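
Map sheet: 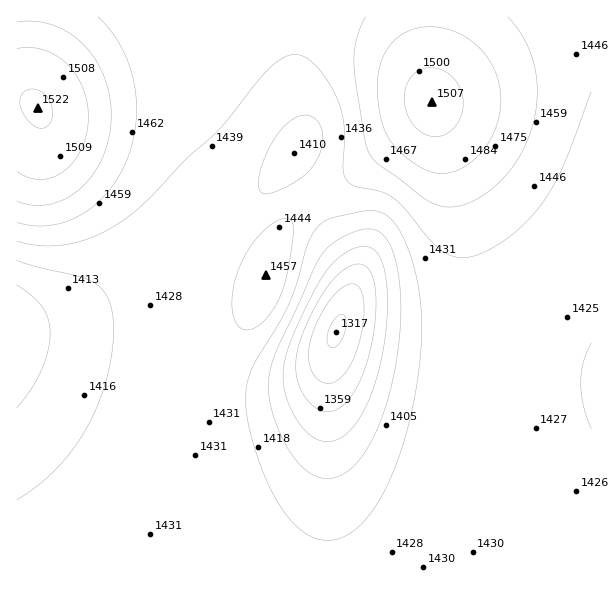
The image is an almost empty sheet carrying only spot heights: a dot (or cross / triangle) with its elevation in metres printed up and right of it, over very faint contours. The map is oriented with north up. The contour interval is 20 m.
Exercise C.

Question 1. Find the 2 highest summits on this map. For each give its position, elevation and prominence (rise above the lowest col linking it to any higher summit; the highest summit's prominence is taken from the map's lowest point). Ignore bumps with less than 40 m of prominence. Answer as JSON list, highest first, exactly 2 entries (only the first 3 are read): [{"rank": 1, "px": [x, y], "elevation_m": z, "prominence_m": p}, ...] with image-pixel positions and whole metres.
[{"rank": 1, "px": [38, 108], "elevation_m": 1522, "prominence_m": 205}, {"rank": 2, "px": [432, 102], "elevation_m": 1507, "prominence_m": 64}]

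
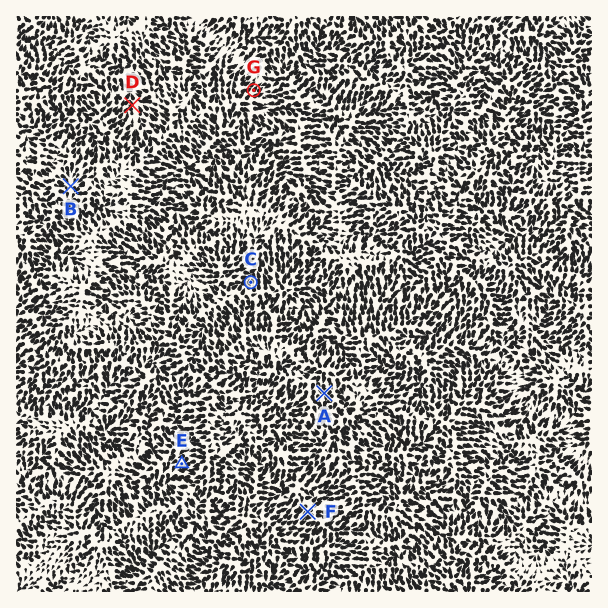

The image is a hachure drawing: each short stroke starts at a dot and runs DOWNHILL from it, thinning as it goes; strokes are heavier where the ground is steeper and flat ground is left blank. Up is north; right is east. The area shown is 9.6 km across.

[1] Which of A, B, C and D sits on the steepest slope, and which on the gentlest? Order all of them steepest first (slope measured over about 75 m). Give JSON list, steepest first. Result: ["A", "C", "D", "B"]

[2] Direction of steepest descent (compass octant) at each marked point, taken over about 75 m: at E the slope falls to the SW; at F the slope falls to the SW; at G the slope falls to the NE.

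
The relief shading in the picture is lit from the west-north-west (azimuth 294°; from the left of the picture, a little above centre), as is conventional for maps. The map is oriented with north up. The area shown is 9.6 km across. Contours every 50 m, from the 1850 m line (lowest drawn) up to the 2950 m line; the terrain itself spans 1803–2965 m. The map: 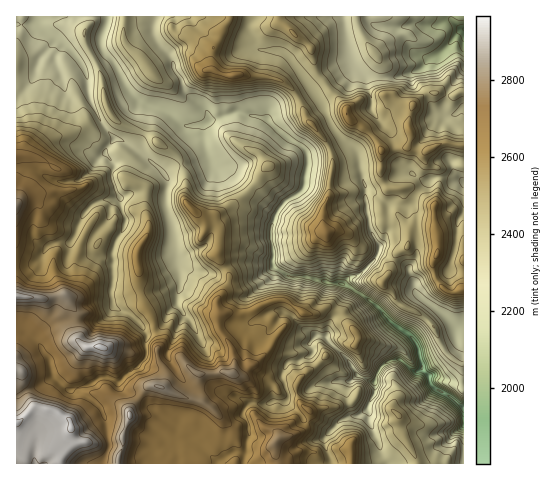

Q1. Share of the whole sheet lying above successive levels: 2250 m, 88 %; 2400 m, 60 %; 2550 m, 31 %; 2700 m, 13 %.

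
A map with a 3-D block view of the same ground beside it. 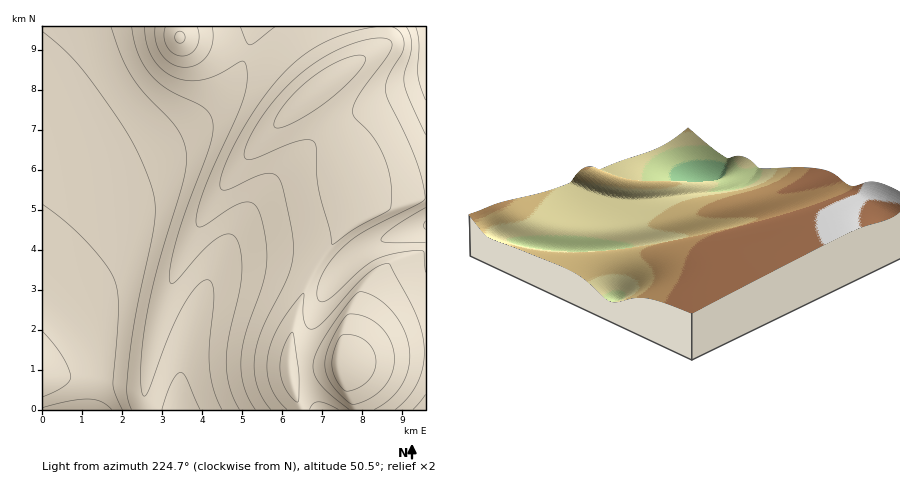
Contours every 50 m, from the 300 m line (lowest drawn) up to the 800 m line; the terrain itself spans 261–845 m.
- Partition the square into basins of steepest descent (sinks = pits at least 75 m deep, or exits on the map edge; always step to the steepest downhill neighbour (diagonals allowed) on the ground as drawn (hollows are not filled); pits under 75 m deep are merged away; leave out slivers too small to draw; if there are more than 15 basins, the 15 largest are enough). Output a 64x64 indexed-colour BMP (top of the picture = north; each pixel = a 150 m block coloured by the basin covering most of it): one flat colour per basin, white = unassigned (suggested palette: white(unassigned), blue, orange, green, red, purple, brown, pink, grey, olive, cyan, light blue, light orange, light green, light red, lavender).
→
<image width="64" height="64" href="data:image/bmp;base64,Qk12CAAAAAAAAHYAAAAoAAAAQAAAAEAAAAABAAQAAAAAAAAIAAATCwAAEwsAABAAAAAAAAAA////ALR3HwAOf/8ALKAsACgn1gC9Z5QAS1aMAMJ34wB/f38AIr28AM++FwDox64AeLv/AIrfmACWmP8A1bDFACIiIiIREREREREREiIiIiIiIiIiIiIiIiIiIiIiIiIiIiIiIiERERERERESIiIiIiIiIiIiIiIiIiIiIiIiIiIiIiIiIRERERERERIiIiIiIiIiIiIiIiIiIiIiIiIiIiIiIiIhEREREREREiIiIiIiIiIiIiIiIiIiIiIiIiIiIiIiIiERERERERESIiIiIiIiIiIiIiIiIiIiIiIiIiIiIiIiIRERERERERIiIiIiIiIiIiIiIiIiIiIiIiIiIiIiIiIhEREREREREiIiIiIiIiIiIiIiIiIiIiIiIiIiIiIiIiERERERERESIiIiIiIiIiIiIiIiIiIiIiIiIiIiIiIiIREREREREREiIiIiIiIiIiIiIiIiIiIiIiIiIiIiIiIhERERERERESIiIiIiIiIiIiIiIiIiIiIiIiIiIiIiIhERERERERERIiIiIiIiIiIiIiIiIiIiIiIiIiIiIiIiEREREREREREiIiIiIiIiIiIiIiIiIiIiIiIiIiIiIiERERERERERESIiIiIiIiIiIiIiIiIiIiIiIiIiIiIiIREREREREREREiIiIiIiIiIiIiIiIiIiIiIiIiIiIiIRERERERERERESIiIiIiIiIiIiIiIiIiIiIiIiIiIiIRERERERERERERIiIiIiIiIiIiIiIiIiIiIiIiIiIiIRERERERERERERESIiIiIiIiIiIiIiIiIiIiIiIiIiIRERERERERERERERIiIiIiIiIiIiIiIiIiIiIiIiIiERERERERERERERERESIiIiIiIiIiIiIiIiIiIiIiIiERERERERERERERERERIiIiIiIiIiIiIiIiIiIiIiIiIREREREREREREREREREiIiIiIiIiIiIiIiIiIiIiIiIhERERERERERERERERERIiIiIiIiIiIiIiIiIiIiIiIiEREREREREREREREREREiIiIiIiIiIiIhEiIiIiIiIiIRERERERERERERERERERIiIiIiIiIiIRERIiIiIiIiIhERERERERERERERERERERIiIiIiIhERERESIiIiIiIiEREREREREREREREREREREREREREREREREREiIiIiIiIRERERERERERERERERERERERERERERERERERIiIiIiIhERERERERERERERERERERERERERERERERERERIiIiIiERERERERERERERERERERERERERERERERERERERIiIiIREREREREREREREREREREREREREREREREREREREREiIjERERERERERERERERERERERERERERERERERERERERERMxEREREREREREREREREREREREREREREREREREREREREzMRERERERERERERERERERERERERERERERERERERERETMxERERERERERERERERERERERERERERERERERERERERMzMREREREREREREREREREREREREREREREREREREREREzMzERERERERERERERERERERERERERERERERERERERETMzMxERERERERERERERERERERERERERERERERERERERMzMzMREREREREREREREREREREREREREREREREREREREzMzMzMRERERERERERERERERERERERERERERERERERETMzMzMzERERERERERERERERERERERERERERERERERERMzMzMzMxEREREREREREREREREREREREREREREREREREzMzMzMzMxERERERERERERERERERERERERERERERERETMzMzMzMzMxERERERERERERERERERERERERERERERERMzMzMzMzMzMxEREREREREREREREREREREREREREREREzMzMzMzMzMzMxERERERERERERERERERERERERERERETMzMzMzMzMzMzMxERERERERERERERERERERERERERERMzMzMzMzMzMzMzMxEREREREREREREREREREREREREREzMzMzMzMzMzMzMzMxERERERERERERERERERERERERETMzMzMzMzMzMzMzMzMRERERERERERERERERERERERERMzMzMzMzMzMzMzMzMzEREREREREREREREREREREREREzMzMzMzMzMzMzMzMzMxERERERERERERERERERERERETMzMzMzMzMzMzMzMzMzMRERERERERERERERERERERERMzMzMzMzMzMzMzMzMzMzEREREREREREREREREREREREzMzMzMzMzMzMzMzMzMzMxERERERERERERERERERERETMzMzMzMzMzMzMzMzMzMzMRERERERERERERERERERERMzMzMzMzMzMzMzMzMzMzMxEREREREREREREREREREREzMzMzMzMzMzMzMzMzMzMzMRERERERERERERERERERETMzMzMzMzMzMzMzMzMzMzMxERERERERERERERERERERMzMzMzMzMzMzMzMzMzMzMzMREREREREREREREREREREzMzMzMzMzMzMzMzMzMzMzMxERERERERERERERERERETMzMzMzMzMzMzMzMzMzMzMzERERERERERERERERERERMzMzMzMzMzMzMzMzMzMzMzMxEREREREREREREREREREzMzMzMzMzMzMzMzMzMzMzMzERERERERERERERERERETMzMzMzMzMzMzMzMzMzMzMzMRERERERERERERERERER"/>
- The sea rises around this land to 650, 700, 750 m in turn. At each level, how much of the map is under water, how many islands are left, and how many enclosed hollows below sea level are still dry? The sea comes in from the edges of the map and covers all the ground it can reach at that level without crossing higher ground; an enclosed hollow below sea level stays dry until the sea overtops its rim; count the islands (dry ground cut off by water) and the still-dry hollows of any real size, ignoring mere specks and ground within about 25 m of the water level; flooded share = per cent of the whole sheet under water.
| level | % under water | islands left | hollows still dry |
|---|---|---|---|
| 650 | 67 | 0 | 0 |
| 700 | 78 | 0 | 0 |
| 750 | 92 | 0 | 0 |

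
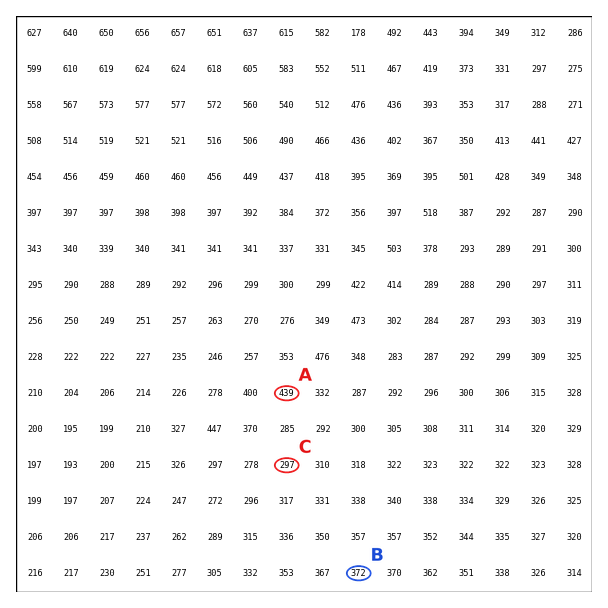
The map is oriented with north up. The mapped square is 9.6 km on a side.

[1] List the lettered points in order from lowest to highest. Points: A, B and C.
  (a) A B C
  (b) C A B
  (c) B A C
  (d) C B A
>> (d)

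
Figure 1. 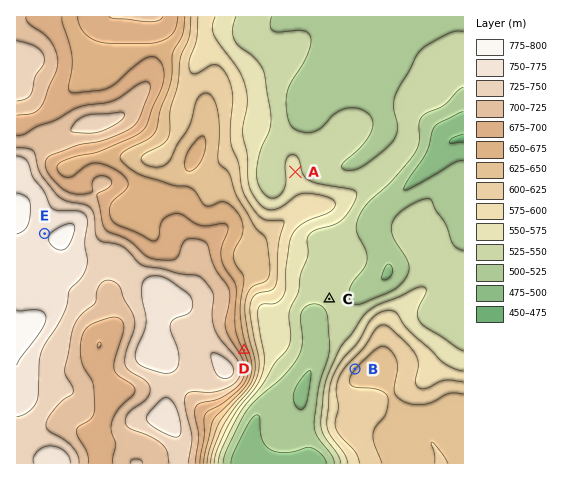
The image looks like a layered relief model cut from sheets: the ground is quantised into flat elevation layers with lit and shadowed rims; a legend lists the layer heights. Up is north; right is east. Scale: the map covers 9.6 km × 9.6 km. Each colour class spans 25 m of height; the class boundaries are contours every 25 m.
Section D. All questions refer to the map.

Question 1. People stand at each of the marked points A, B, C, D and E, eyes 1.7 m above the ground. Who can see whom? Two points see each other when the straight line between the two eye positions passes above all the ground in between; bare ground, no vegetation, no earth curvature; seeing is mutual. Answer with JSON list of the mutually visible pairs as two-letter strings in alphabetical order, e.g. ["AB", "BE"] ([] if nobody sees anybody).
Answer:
["BC", "BD", "CD"]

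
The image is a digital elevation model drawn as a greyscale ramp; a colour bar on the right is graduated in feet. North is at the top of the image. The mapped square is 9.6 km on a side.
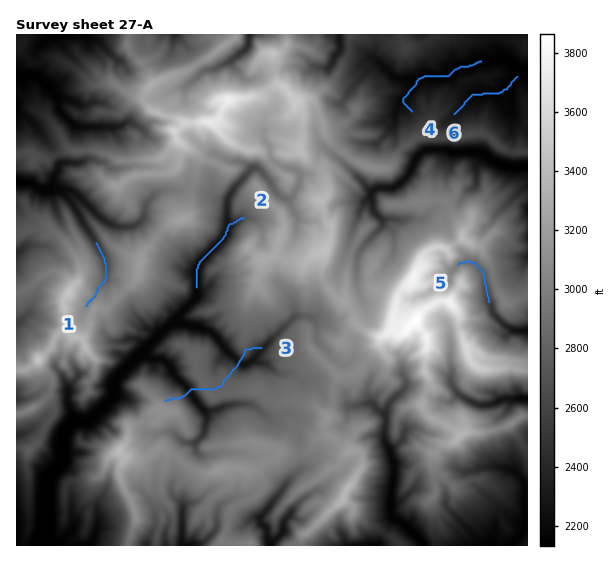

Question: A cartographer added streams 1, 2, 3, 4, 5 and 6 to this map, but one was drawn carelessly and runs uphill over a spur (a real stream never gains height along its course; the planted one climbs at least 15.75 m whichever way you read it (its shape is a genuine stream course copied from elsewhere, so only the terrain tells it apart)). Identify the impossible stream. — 3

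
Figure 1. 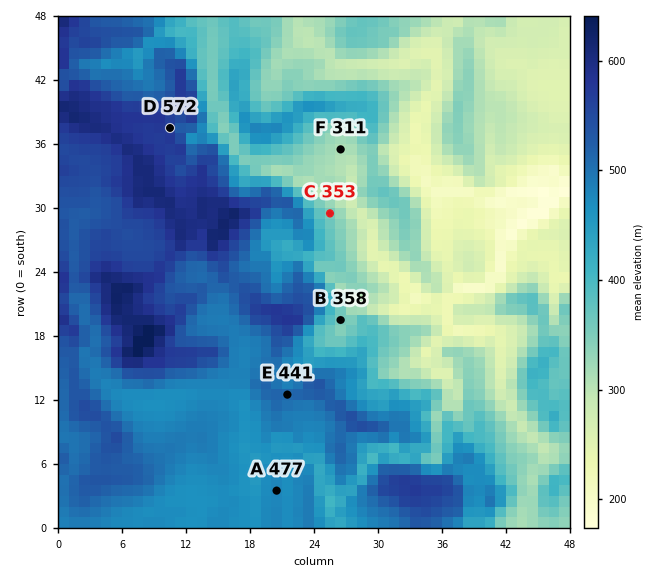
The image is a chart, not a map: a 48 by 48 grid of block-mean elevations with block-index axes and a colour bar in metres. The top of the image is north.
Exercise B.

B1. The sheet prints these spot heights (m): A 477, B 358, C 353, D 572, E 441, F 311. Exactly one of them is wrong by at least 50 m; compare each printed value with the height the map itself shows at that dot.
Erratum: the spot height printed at E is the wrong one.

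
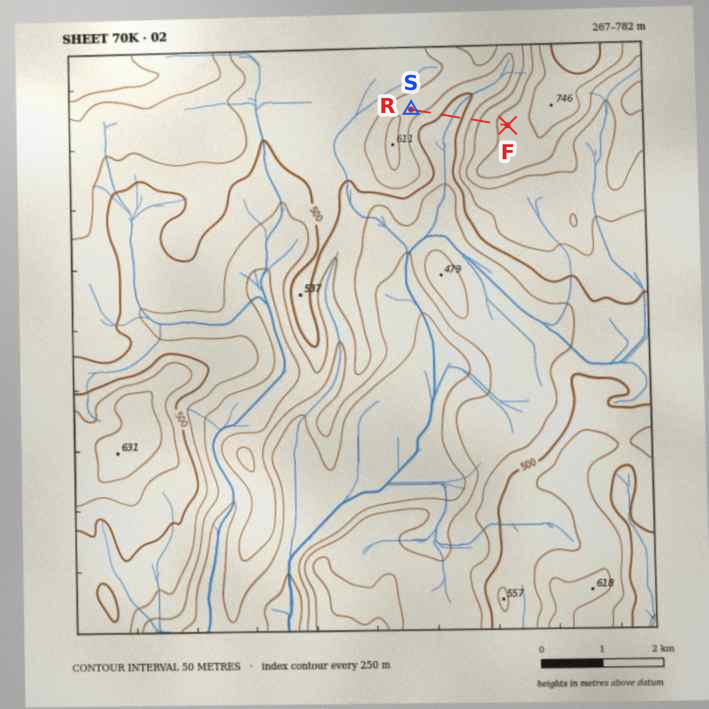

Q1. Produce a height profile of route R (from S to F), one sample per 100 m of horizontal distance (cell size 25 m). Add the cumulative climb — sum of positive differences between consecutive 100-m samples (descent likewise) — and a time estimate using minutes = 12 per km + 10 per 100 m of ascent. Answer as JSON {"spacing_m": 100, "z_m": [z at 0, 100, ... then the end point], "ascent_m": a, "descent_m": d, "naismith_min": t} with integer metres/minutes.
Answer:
{"spacing_m": 100, "z_m": [582, 567, 551, 535, 519, 502, 487, 481, 488, 510, 545, 582, 612, 632, 645, 656, 665, 668], "ascent_m": 187, "descent_m": 101, "naismith_min": 38}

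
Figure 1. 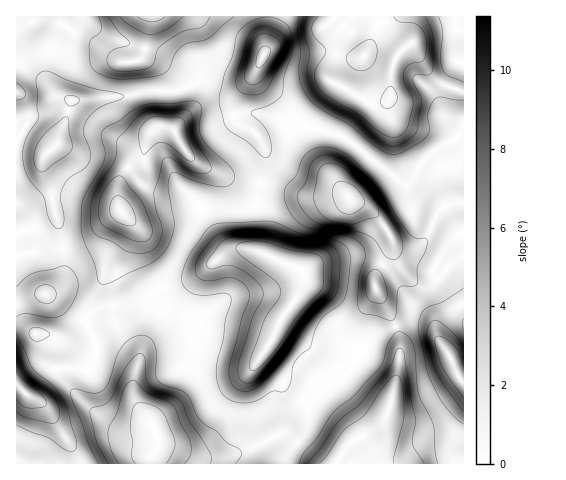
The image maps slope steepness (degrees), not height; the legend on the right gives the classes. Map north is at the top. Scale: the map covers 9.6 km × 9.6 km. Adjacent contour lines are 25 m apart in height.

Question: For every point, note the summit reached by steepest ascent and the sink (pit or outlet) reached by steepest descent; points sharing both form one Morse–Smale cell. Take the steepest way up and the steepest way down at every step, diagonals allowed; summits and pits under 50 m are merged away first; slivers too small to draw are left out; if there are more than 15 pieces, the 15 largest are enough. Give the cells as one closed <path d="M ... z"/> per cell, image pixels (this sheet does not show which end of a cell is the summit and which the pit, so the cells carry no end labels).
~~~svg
<path d="M264 184l-4 1-4 10 3 56-16-3-13 2-14 10-11 11-8 14-6 17-3 14 0 14 4 11 10 7 48 14 5 0 4-3 1 3 27 27 15 11 4 0 30-16 12-12 12-16 0-6-4-4 7 0 15-13 17-7-21-42 1-8 17-26 1-7-4-9-15-21-10-8-11-3-9-8-36 3z"/><path d="M204 270l-16 11-26 7-17 12-32 6 3 20 22 29-5 37 4 13 16 21 5 13 0 7-7 9-1 8 131 1 25-34 3-10-1-14-20-16-28-28-1-3-4 3-20-3-33-11-10-7-4-11 0-14 9-31z"/><path d="M333 16l-64 0-3 16 0 17-10 21 0 5 5 8 15 11 26 29 44 15 60 48 8-8 7-14 12-13 19-9 6-6 6-13 0-32-25-9-10-9-19-29-12 11-5 9-4 35-10 6-10-1-38-23 6-31 5-9 9-8-17-12z"/><path d="M166 127l-8 0-9 7-6 23-16 11-8 15-1 16 5 22-16 32-2 10 0 13 5 11 3 18 28-4 21-13 26-7 42-31 13-2 16 3-3-56 4-12-29-5-32-14-14-13-10-20z"/><path d="M18 64l-2 0 0 399 62 1-2-11-27-43-8-8-12-6 8-6 13-18 9-4-1-22-4-9 5 2 8-1 19-13-8-9-32-22 7-4 10-12 1-26-13-62-9-25 4-12 12-10 14-42-16-6-20-22z"/><path d="M186 88l-8 3-37 1-16 4-52 4-16 45-11 8-3 6 0 13 8 18 13 62-1 26-10 12-7 4 34 22 4 1 15-9 14-3-3-18-5-11 0-13 2-10 16-32-5-22 2-19 8-13 15-10 5-20 7-9 11-1 8 3 11-14 4-7 0-12z"/><path d="M256 71l-19 24-4 7 0 11 4 9 15 8 11 15 3 19-6 20 24 5 24 8 36-3 9 8 9 2 10 7 17 23 5 10 5 4 7 1 13-3 7-7 15-31 12-5 11-1-1-79-5 13-6 6-14 6-17 16-7 14-8 8-60-48-44-15-26-29-15-11z"/><path d="M417 320l-7 0-15 7 5 13-1 28-7 32-7 20-14 11-20 11-8 10-7 12 118-1-2-18 12-21 0-41-5-5-8-20-13-18-3-10-5-5z"/><path d="M461 202l-12 2-9 6-12 26-9 10-13 3-9-2-4-5-1 8-17 26-1 8 22 42 14-6 7 0 13 5 5 5 3 10 13 18 8 20 4 4 1-179z"/><path d="M463 16l-129 0-2 3 19 14-9 8-5 9-6 31 38 23 14 0 7-7 0-22 5-16 16-15 18 29 10 9 24 9z"/><path d="M33 16l-17 1 0 46 20 10 23 23 10 4 19 0 37-4 26-5 27 0 7-3-2-6-12-12-16-8-7-3-23 4-6-1-29-23-16-7-7-6-24-8-9 3z"/><path d="M395 326l-17 7-11 11-9 4 2 2-2 11-17 19-39 20 7 10-1 16-4 8-14 17-7 13 52 0 16-22 20-11 14-11 7-20 8-43 0-17z"/><path d="M267 16l-116 0-4 27-6 16 11 1 15 7 19 20 25-11 12 0 11 3 14-1 8-8 10-21z"/><path d="M252 74l-8 5-33-3-25 11 3 10 0 12-13 17-1 6 10 19 14 13 32 14 28 5 7-19-3-19-11-15-15-8-4-9 0-11 4-7 14-15z"/><path d="M60 368l-10 4-13 18-8 6 12 6 8 8 27 43 3 10 71 1 1-9 7-9 0-7-4-11-3-2-31 2-12-6-34-29-10-12z"/>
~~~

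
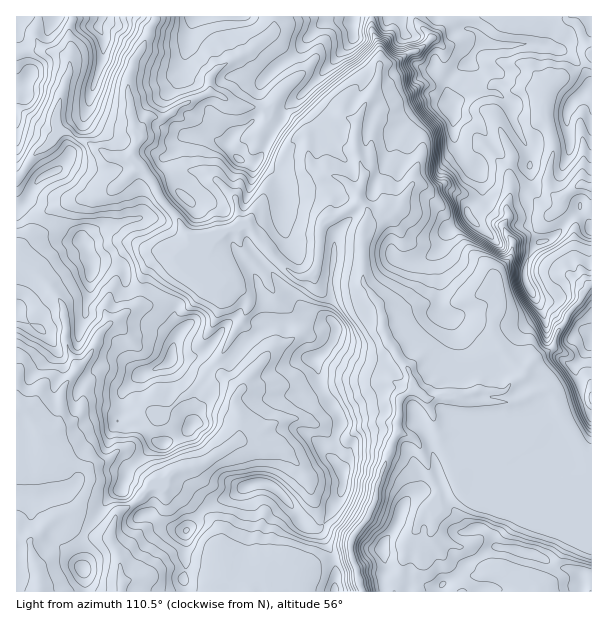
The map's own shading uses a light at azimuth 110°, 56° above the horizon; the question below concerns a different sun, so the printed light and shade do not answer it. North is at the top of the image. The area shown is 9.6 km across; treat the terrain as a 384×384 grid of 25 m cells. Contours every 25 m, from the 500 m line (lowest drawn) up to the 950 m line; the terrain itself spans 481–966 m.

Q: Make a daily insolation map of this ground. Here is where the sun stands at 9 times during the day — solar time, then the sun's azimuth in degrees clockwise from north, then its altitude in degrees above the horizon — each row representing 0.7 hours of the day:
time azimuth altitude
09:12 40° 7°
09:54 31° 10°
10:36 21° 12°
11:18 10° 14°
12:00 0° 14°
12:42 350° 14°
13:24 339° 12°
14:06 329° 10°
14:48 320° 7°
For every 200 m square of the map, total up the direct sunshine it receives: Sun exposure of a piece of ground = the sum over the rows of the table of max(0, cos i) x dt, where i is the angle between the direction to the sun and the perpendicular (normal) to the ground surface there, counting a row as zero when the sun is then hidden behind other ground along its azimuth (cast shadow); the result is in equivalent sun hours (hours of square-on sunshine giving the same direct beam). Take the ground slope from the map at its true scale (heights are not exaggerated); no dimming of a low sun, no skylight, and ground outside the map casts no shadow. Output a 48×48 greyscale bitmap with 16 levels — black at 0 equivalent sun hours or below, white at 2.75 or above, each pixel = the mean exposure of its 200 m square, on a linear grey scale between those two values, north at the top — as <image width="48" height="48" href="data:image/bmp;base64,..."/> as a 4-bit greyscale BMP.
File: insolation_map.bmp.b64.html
<image width="48" height="48" href="data:image/bmp;base64,Qk32BAAAAAAAAHYAAAAoAAAAMAAAADAAAAABAAQAAAAAAIAEAAATCwAAEwsAABAAAAAAAAAAAAAAABEREQAiIiIAMzMzAERERABVVVUAZmZmAHd3dwCIiIgAmZmZAKqqqgC7u7sAzMzMAN3d3QDu7u4A////AGZlQ0ZneHRXd2Zmd3iJVFVmh1aIh3ZmZWdlQ1VlVXh2ZmZmZneYNWaJq5Z3dlQ0aWZWi5ZlM0VWZmZmVEV5I1eYiYhkMhNs/3VWm6lUMzM1ZlVUMQBnNmeIiJmVR63v2mZ3iHZDQzIjREMyAAFEa8Vnh0JIz//Zd1Rnd0RjFYqVMyIyImYhKbhHiLu+/Jd3d1ZWd2IomLzHISIzJ6gyJYhWeJ37h3d3d2ZVVnQCq6mZYxISW6hjM3qVVql3d3d3d4iIdndkOHiKqFIE24h1VWmod4d3d3d3d4eId2aFIRV4m///yWVVRGmZmHd3d3Zmd3d3dleXIAAlnN7sp0JZZEmJiHd3d3dmd3d3ZTFXUAABR4mpdTWZdkiJd3d3d3dmZnd3ZUMANoMBJWdmQlmJhkbHd3d3d3ZmU3dmZVUTWqhBJFZWV7lkmHZEh3d3d2ZmQXZlRlZ3d3epdVVDVlRZh1R3h3d3d2ZlM2ZVVWdnZmiYVVVEM0V7l3eLqrupmHZUSERVZWdkNFV3dWd3d2apiGR4QzRmZlZTRVNEd2iVISNHdTZmVlV3dnVUREQzRnVCNVUSOHd5piJFZDSGQzVURVd1ZmZVVEUhRDQyIneKy4ZkR1NYh3U0Rok1ZlVVVCJJcREWQkiJeJdoVnQ1i7pUZ5VWZUVVQyISNAJWVDenZ5hGpZlTNndmuXVmREVVQxIndziYZSNneJunrHh3h3aetmZlRFVVVSEyuniGZmMliIjvvKqqmJ77d2Zmd4dlVBExfKiGVTNDRZ3bmJeIee2Yd0VERDQzMhWHWph1UzNVi+2od3Z2nrh3dDMiMyEREluYZIdVRUNHrKl3dlZ5xWhlVSESMyEAA4dVMWZUNXaKmYd3ZliKNFdlVkRlQyEABYESM2VEVYmZZVVndoekRmd2Z4iYdCAAEnEBIUVniZdTESRDR4lUVnd1V6qHYxADgFqCECRXvbhjISMQAVZVZmemRomJiEFJNWioN0R6ze3KmoETIyJWZlRYZVZ2Z1ZzNGZ5Z4VneJvMyzFnd1I1ZmVUYjRVU0plNWVnmaUyJFaJlzeZhBIkZ2ZnVjM3U2M0VWVTi5pBI0VYg1mHQgAkZ4h0R0QjIBI1ZDRTMjrJVXiHQjRDEhMkZmQ0VVQzcyaHVWVlIyW7iIVFV3QyEpmDVlVWVFRCZ0eHVWZWM0NYxRJGinVEV3iDNURVVFRCNkZmdHdlZFVFISRmVYmZmYV3EiRFRVUyFERXVYlkZFJFVTRlNXqHebp3QBJENEQxAUV3RWdmRSE0djRVMQJ6mnVGYQABEzMyRmVCNXd5VFZUd0RURUEDYyMkiBAAESIliZhlioZ6toVEeXREVlVFVFdSSIEAAREzR3ZVVVZoqql0WIM0aIZUSpiWInYAAAAlaHRXh2MzSr22RXRDaIZVM3magydAAAAaqYh1MhEBWVYiM0QyR2ZVVEWIlRNzAAEAqWhlZlZ5dGVCISYyN4dURERXiWE1YwJnA1V6u7qYhVVkSIV2JpdCIhJGZnZWYkRjJImph3d3ZQ=="/>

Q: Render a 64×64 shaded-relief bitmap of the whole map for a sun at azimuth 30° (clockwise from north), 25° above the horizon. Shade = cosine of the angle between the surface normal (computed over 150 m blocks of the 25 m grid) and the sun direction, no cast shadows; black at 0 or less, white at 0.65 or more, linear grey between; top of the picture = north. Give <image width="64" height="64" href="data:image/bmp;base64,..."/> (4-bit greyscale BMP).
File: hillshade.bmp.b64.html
<image width="64" height="64" href="data:image/bmp;base64,Qk12CAAAAAAAAHYAAAAoAAAAQAAAAEAAAAABAAQAAAAAAAAIAAATCwAAEwsAABAAAAAAAAAAAAAAABEREQAiIiIAMzMzAERERABVVVUAZmZmAHd3dwCIiIgAmZmZAKqqqgC7u7sAzMzMAN3d3QDu7u4A////AKqpiGeaupqql4qqqqmaqqqZnO9zaZmau6mru7qqmImZqqiHZ6u6mZmHm6qqqaqqqpmc7lN5mru7uqu7qpmIiJqrmId6u7qIh3iaqqqqqqqpmZz9RHq7u7y6qqqYh3ia3rqYiKzcuYd3Z4qqqpmZmZmYjPokeru6u6u6mHd3m9//uoiavN24d3ZmeaqpmZmYh2Z96DaLu7q6q6mIib3v/+2pmaq7zKd3dmVomZmIiIdUNIzJibu7qqqYiZve///supmaqqqql2Z3d4mZiHd3dTNXmpmqu6qqqYmZvv/+3LqqmZqqqpmYdniqvKmHd3dlRquoeKuqmqqqu87/7cuqqqqZmZmpmYiJq8zMuHZneHZq25iImoiqqqq9/+26qqqqqpmZmZmZdXvMy7uodmeHZp3bmZmaiKuqqr3buqqqqqqqqqqZmphUery6qqqYd3ZY7sqZmqqYq6qqy6qqqqqqqqq7qqqqmHiZq6qqu5iJh679uYirypiru7u6qqqqqqqqqqqqqqqYiaqZmqu6ms3e/+yod6y6qau8u7qqqqqqqqqqqqqqqpeJqXd5qqq97v/9y4ZXvLuqmrurqqqqqqqqqqqqqqqZh4qpdUZ4mrzM3dy5ZGrMy6qau6uqqqqqqqqqqqqqqZh2eZhkRVV5qru7updWnMzMqprKqqqqqqqqqqqpqqqpiHZmZleYZXiaqqqYdWm7vdy5q6mqqqqqqqqqqpeqqpmIdlVWm8qHeJmZmZh3rLqt7Lq5ebqqqqqqqqqqg6qpmIh2Z4m7upmqqpmIiIq6ma3cu5aLuaqqqqqqqqlAqpmIeHaKq6qpq8y6mIiIiIh53cu6mKypq7uqqqqqpxGZmIh4d5mqqpmry6qYiId3iIvu27upzavMu7uqqqqVJ4iIiIiIiZmZmau7qpmZmImYre3Lu5vbq7qqqqqqqoM6iIiImIiJiIiJmqu6mZmZmYi93Mu6m6d4eImZmaqpcVmIiIipmJmId3eaq7mJmYiIibzLu6qqd4iJmImaqZgweYh3eJmZmJqod5qqqImZmId5u6qqqrp4maqZmqqalAKIeHZpiJmJvMqZqpmZmZmZh4qqqqqsyImamaqqqZliOId2ZXp3qZq8uqu7qZqpmZmau6mqu82XmZmZmqqZmDWGZlRGqmiZmrqZq7u7qqqYiau7qazd23mZmImaqZiFJWR3RGnJeZmrqZmrqqy6uqmImqmazu3IiZmIiaqpmHMWiIlXq8mJiaqZmqu7vNu7qZmpmZv/7KiZmHiZqqmYYSiKmpq8yXmZiJmqq87u3buru7qav//LqJmIiaqqqphAOXq6u7u4iamHiZmr3/7cu7vLqr3//LuZmYmau7uqlQB5iLrMu6eIiYeImb3/7Lu6mrqs7+3bu4iIiJmruqqAArypvMu7l3aJiIqs7/7Lqqmaqs/sq8u5d3d3iZmqqVAL7cysu7mIZomJrN7+26qqmJqs7cqbu6d2ZmeImZqpME/szJmqmIdnmpm97ty6qqmIqs7JmZq7l1VWd4iZmqcRjcu6hqmYdmirq97cu6qqmYms2niamruXVomYiJqpcQSKmZmHmYh3eLzN7cuqqqqZmr2nirqau5d5u6mZmpQAFWdmiIeZiHiJzMzKmZmqqqmqy3eaupq7mJrLqYiIIAGlV3Z3ZIiImavMupd3iaiJmru4eKu6q7uprMqpiIMATrFJuodSeImrzdy6h3eKhFZ3moeJqrqrupmsuqmZcAbNY3vMuGaImrze7cyqq9tDVmeXiImquqq6qZqqqZpAa7mHiru5iqmrzN3d3cze1iaZipaImaqpmauomZmImAOqmYaKqrqbuaq7u7zMzO6CarvMl4mZq6qZq5eZiYmSB6maiJqqqryqmZiZqru72karzMpneZmruqq6iJiJmUFWeJqZmaqKzJqYd4mqqqvHWbvMplZomru7u6iZiImVASNXm6h5qYmpi6qZmqqqu5Rqqql1M3iru7upiZmImHMAFXm7l3mpiIeLzLqrzLu5VImYh1M3qau7uZibmIiZhTJHq8qYiqmIiJq8u83bqZhomId2RJvLm7upmauYiJmGM2m7uqiaqYiYqau87aiJmZqYiHZpu7uZupmaqoiJmZYjarqap5u5eKm6qqy3Z5q6mImZmau7qqiamZmpmJmZhAFqqauHrLlpqLuqqFWJq7l4qruqq7qqqImZmrqZmZlwAHmZuom8uGmXuZqmaJqruHibuqqry7qph4mquZmZmCACiau5ebuoeYiXmph4mruoZWiqqry6qZqGeaqZmZmVABarupd6u6iJiYiaqHiau6dVZoiryod4mYdniZmamHICeauph5zLqZqZmrupiJq7l2d3ZoqGZniZmoZomZmYYQaau6mavLqpq6mqu6mImruXd4iImHeImYial1V4mZdRJoq6qaqqqpmqqau8uZiZqpiIiZqomqqqmImYZFaJmEE2iqmJmruqmYibve26mImaqZmZmZmaqqqph4mFQ2mWE4qrqZqrqph3Z6297LmHaKqZmIiZmYmaqruXeHdDV2AFqruqqpmIdmZ5vKu5mXVXqpmYeImZmJmqqph3d2VWEANZyompmZmImru6qoeJYzi6iZh4iZmZmZqpmId2aKgANXmGeZq8zLzMu6ipiIhlaqqqmYiIiIiIiamZl2Z6xwOLxjaZrMzLu7u7qKmZiJeKq8qamHd3d2eKmYiIZnq1NpukSKvMy7qqq7uY"/>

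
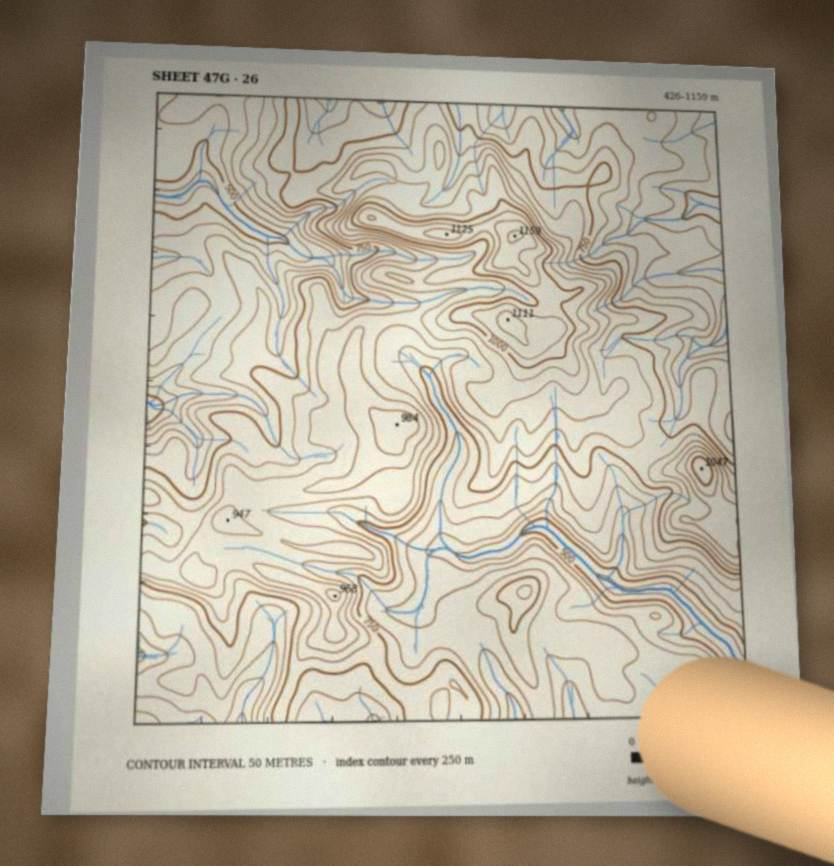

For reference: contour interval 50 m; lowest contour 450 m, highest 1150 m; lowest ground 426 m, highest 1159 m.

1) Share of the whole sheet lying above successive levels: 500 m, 97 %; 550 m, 92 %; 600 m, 84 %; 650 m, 71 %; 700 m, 56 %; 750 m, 44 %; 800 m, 33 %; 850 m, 24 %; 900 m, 14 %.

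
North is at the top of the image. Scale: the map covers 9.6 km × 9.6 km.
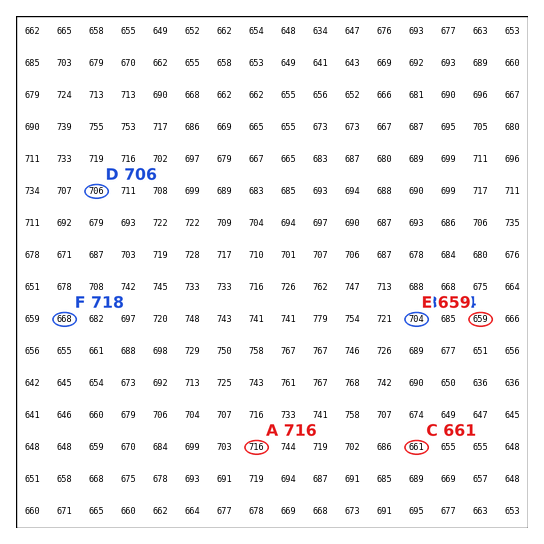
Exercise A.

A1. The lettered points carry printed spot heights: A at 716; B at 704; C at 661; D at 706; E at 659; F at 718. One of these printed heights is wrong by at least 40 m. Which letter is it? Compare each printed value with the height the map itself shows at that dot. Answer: F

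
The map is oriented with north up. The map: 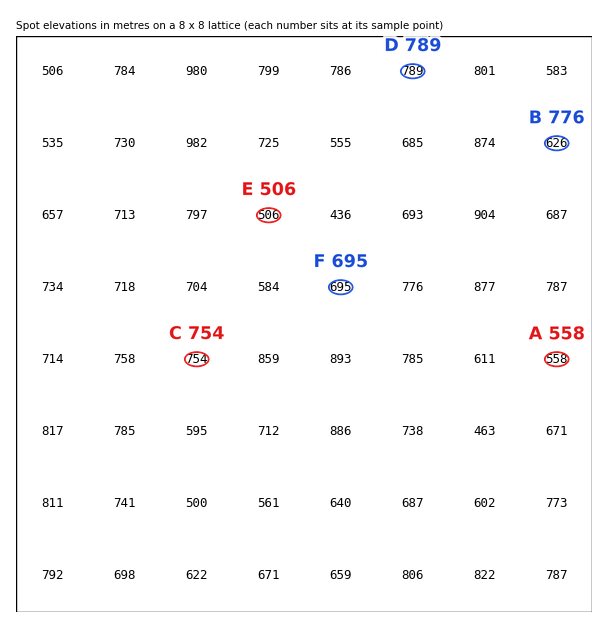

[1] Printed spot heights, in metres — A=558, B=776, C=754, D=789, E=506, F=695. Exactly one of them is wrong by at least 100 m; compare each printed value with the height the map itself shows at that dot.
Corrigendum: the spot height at B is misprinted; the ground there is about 626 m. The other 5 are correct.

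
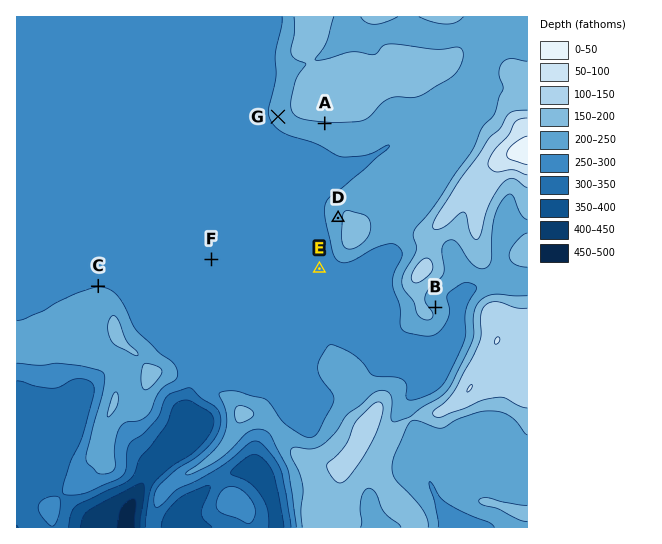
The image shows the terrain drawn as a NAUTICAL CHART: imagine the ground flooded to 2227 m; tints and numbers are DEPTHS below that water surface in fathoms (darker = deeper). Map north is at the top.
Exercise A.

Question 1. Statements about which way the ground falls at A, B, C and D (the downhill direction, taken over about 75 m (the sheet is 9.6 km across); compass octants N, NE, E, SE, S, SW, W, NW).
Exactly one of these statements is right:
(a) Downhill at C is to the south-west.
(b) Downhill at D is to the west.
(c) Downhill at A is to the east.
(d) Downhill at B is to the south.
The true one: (b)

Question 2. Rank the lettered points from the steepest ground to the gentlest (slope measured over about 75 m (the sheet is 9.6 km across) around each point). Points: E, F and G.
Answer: G E F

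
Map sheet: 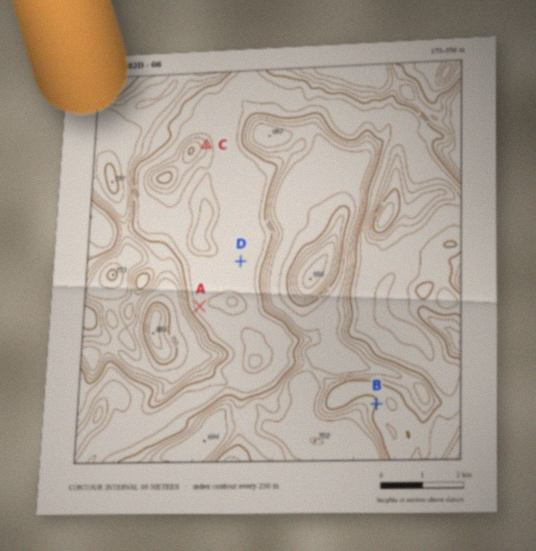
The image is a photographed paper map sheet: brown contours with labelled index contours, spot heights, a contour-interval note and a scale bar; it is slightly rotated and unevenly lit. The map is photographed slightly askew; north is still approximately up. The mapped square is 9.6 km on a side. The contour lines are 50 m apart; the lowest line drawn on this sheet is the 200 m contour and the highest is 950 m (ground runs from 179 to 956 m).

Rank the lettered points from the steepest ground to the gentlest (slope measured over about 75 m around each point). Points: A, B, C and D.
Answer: C B A D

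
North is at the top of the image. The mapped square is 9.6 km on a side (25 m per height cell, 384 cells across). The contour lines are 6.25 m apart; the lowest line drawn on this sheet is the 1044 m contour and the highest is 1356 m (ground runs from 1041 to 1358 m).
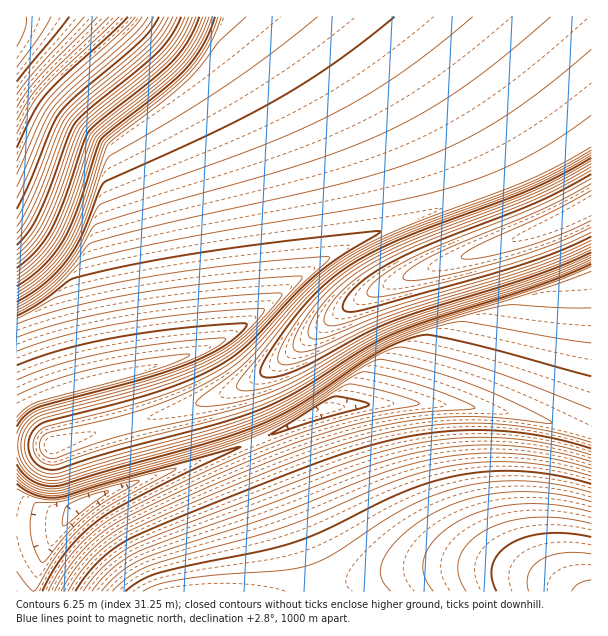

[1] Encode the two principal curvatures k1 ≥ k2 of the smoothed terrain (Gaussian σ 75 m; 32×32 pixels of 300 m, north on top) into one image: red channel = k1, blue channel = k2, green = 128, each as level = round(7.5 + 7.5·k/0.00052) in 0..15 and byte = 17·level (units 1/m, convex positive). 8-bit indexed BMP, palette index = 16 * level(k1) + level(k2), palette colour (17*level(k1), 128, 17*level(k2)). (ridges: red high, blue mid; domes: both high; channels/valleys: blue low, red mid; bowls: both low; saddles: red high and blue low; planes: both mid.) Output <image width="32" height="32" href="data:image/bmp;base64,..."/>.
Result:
<image width="32" height="32" href="data:image/bmp;base64,Qk02CAAAAAAAADYEAAAoAAAAIAAAACAAAAABAAgAAAAAAAAEAAATCwAAEwsAAAABAAAAAAAAAIAAABGAAAAigAAAM4AAAESAAABVgAAAZoAAAHeAAACIgAAAmYAAAKqAAAC7gAAAzIAAAN2AAADugAAA/4AAAACAEQARgBEAIoARADOAEQBEgBEAVYARAGaAEQB3gBEAiIARAJmAEQCqgBEAu4ARAMyAEQDdgBEA7oARAP+AEQAAgCIAEYAiACKAIgAzgCIARIAiAFWAIgBmgCIAd4AiAIiAIgCZgCIAqoAiALuAIgDMgCIA3YAiAO6AIgD/gCIAAIAzABGAMwAigDMAM4AzAESAMwBVgDMAZoAzAHeAMwCIgDMAmYAzAKqAMwC7gDMAzIAzAN2AMwDugDMA/4AzAACARAARgEQAIoBEADOARABEgEQAVYBEAGaARAB3gEQAiIBEAJmARACqgEQAu4BEAMyARADdgEQA7oBEAP+ARAAAgFUAEYBVACKAVQAzgFUARIBVAFWAVQBmgFUAd4BVAIiAVQCZgFUAqoBVALuAVQDMgFUA3YBVAO6AVQD/gFUAAIBmABGAZgAigGYAM4BmAESAZgBVgGYAZoBmAHeAZgCIgGYAmYBmAKqAZgC7gGYAzIBmAN2AZgDugGYA/4BmAACAdwARgHcAIoB3ADOAdwBEgHcAVYB3AGaAdwB3gHcAiIB3AJmAdwCqgHcAu4B3AMyAdwDdgHcA7oB3AP+AdwAAgIgAEYCIACKAiAAzgIgARICIAFWAiABmgIgAd4CIAIiAiACZgIgAqoCIALuAiADMgIgA3YCIAO6AiAD/gIgAAICZABGAmQAigJkAM4CZAESAmQBVgJkAZoCZAHeAmQCIgJkAmYCZAKqAmQC7gJkAzICZAN2AmQDugJkA/4CZAACAqgARgKoAIoCqADOAqgBEgKoAVYCqAGaAqgB3gKoAiICqAJmAqgCqgKoAu4CqAMyAqgDdgKoA7oCqAP+AqgAAgLsAEYC7ACKAuwAzgLsARIC7AFWAuwBmgLsAd4C7AIiAuwCZgLsAqoC7ALuAuwDMgLsA3YC7AO6AuwD/gLsAAIDMABGAzAAigMwAM4DMAESAzABVgMwAZoDMAHeAzACIgMwAmYDMAKqAzAC7gMwAzIDMAN2AzADugMwA/4DMAACA3QARgN0AIoDdADOA3QBEgN0AVYDdAGaA3QB3gN0AiIDdAJmA3QCqgN0Au4DdAMyA3QDdgN0A7oDdAP+A3QAAgO4AEYDuACKA7gAzgO4ARIDuAFWA7gBmgO4Ad4DuAIiA7gCZgO4AqoDuALuA7gDMgO4A3YDuAO6A7gD/gO4AAID/ABGA/wAigP8AM4D/AESA/wBVgP8AZoD/AHeA/wCIgP8AmYD/AKqA/wC7gP8AzID/AN2A/wDugP8A/4D/AHeFiIiIiIiIiIeHh4eHh4eHh4eHh4eHh4eHiIiIiIiId4SHiIiIiIiHh4eHh4eHh4eHh4eHh4eHh4iIiIiIiIh3dYWIiIiIiIeHh4eHh4eHh4eHh4eHh4eIiIiIiIiIiHd3hIeIiIiHh4eHh4eHh4eHh4eHh4eHiIiIiIiIiIiIdoSCcoaIiIeHh4eHh4eHh4eHh4eHiIiIiIiIiIiIiIiQpKWBcICEh4eHh4eHh4eHh4eHiIiIiIiIiIiIiIiIiKm6qaenlYCAgISHh4iIiIiIiIiIiIiIiIiIiIiIiIiIurq4t7e3p6eVgYCAhIeIiIiIiIiIiIiIiIiIiIiIiIi6uri3t7e3t7i4p5WAgIKHiIiIiIiIiIiIiIiIiIeGhae6uLe3t7e3t7e4uLinkoByhoeHh4eHh4eHhoWEhIWHgJKVp6e3t7e3t7e3uLi4p4FwdISEhISEhIWGhoeHh4d3dXJwgYKVp6e3t7e3t7i4qIRwd4eHh4eHh4eHh4eHh3d3d3d3dXJwgYSnt7e3t7i4t5VwdYeHh4eHh4eHh4eHd3d3d3d3d3d2c3CCpre3t7i3t5ZwcoaHh4eHh4eHh4d2d4eHh4eHh4eHh3Rwlbe4uLi3t6eVcXGFh4eHh4eHh4KEh4eHh4eHh4eHh4ZwlLi4uLi3t7enloKAgYWHh4eHiISDh4eHh4eHh4eHh4eBg6i4uLi4t7e3t6eWgoCChoeIiISEh4eHh4eHh4eHh4eCgae4uLi4uLi4uLi4p5WBgYiIiIKHh4eHh4eHh4eHh4eEgJSouLi4uLi4uLi4uKiWiIiIhYWHh4eHh4eHh4eHh4eHg4CTp7i4uLi4uLi4uLiIiIiHg4eHh4eHh4eHh4eHh4eHh4OAgZWnuLe3t7e4uIiIiIiCh4eHh4eHh4eHh4eHh4eHh4eGgoCClae3t7e3iIiIiIKHh4eHh4eHh4eHh4eHh4eHh4eHh4VycIOnt7eIiIiIhIaHh4eHh4eHh4eHh4eHh4eHh4eHh4eHdHCDp4eHh4d1dIeHh4eHh4eHh4eHh4eHh4eHh4eHh4eHh3Rwh4eHhoVzdIeHh4eHh4eHh4eHh4eHh4eHh4eHh4eHh4eHh4aGh4eEgoeHh4eHh4eHh4eHh4eHh4eHh4eHh4eHh4eHh4eHh4iGgoaHh4eHh4eHh4eHh4eHh4eHh4eHh4eHh4eHh4eIiIiHgoaHh4eHh4eHh4eHh4eHh4eHh4eHh4eHh4eHiIiIiIiHgoeHh4eHh4eHh4eHh4eHh4eHh4eHh4eHh4eIiIiIiIiEhYeHh4eHh4eHh4eHh4eHh4eHh4eHiIeHh4iIiIiIiIeCh4eHh4eHh4eHh4eHh4eHh4eHh4c="/>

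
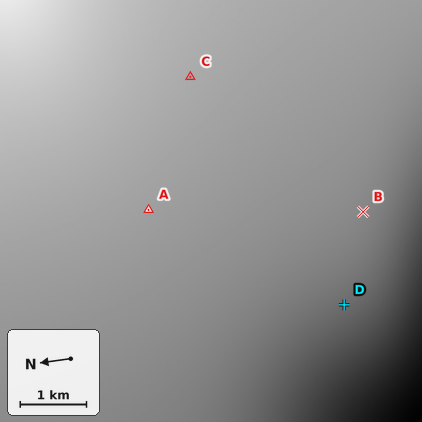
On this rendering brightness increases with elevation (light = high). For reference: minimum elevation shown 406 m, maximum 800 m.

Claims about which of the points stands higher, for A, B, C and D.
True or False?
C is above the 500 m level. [True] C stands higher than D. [True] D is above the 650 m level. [False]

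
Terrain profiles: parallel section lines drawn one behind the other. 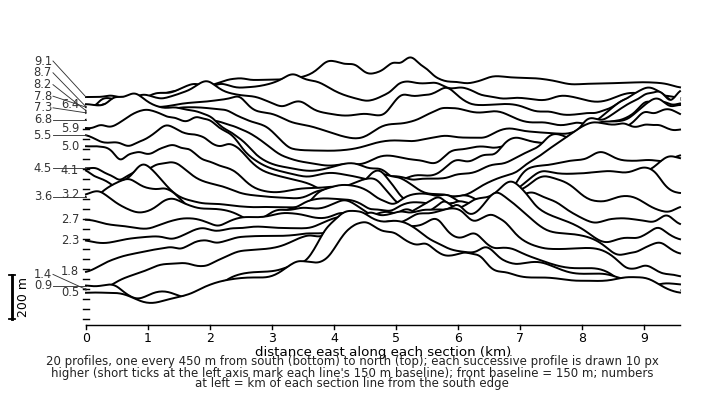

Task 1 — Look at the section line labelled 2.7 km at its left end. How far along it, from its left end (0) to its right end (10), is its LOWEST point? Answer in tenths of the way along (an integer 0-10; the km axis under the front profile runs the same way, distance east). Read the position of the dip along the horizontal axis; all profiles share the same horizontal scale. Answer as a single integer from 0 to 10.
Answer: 9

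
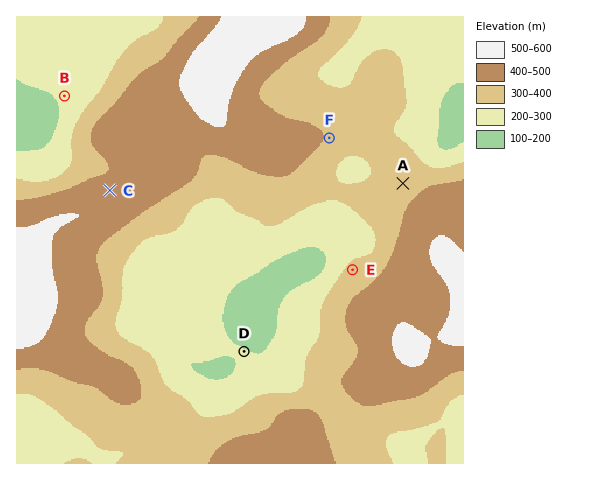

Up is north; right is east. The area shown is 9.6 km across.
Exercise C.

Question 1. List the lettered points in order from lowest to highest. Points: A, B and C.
B A C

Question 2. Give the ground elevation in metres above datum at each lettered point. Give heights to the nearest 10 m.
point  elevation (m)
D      200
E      320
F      390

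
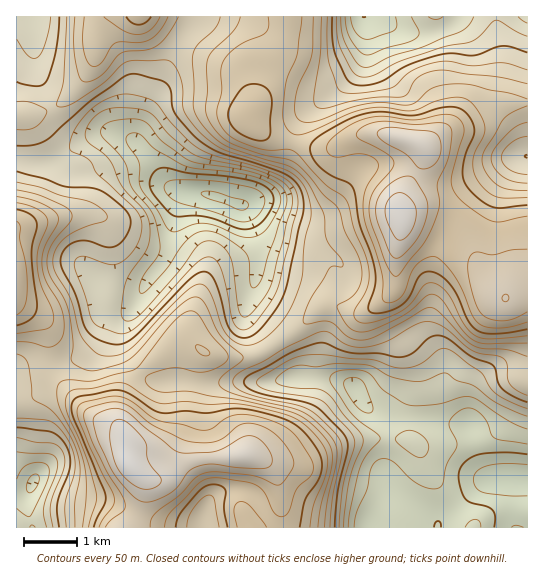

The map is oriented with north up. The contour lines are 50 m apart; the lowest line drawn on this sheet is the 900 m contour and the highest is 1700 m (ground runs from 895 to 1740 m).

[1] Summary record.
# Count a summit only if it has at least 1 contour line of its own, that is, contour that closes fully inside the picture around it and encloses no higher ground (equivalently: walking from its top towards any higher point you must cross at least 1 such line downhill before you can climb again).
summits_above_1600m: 3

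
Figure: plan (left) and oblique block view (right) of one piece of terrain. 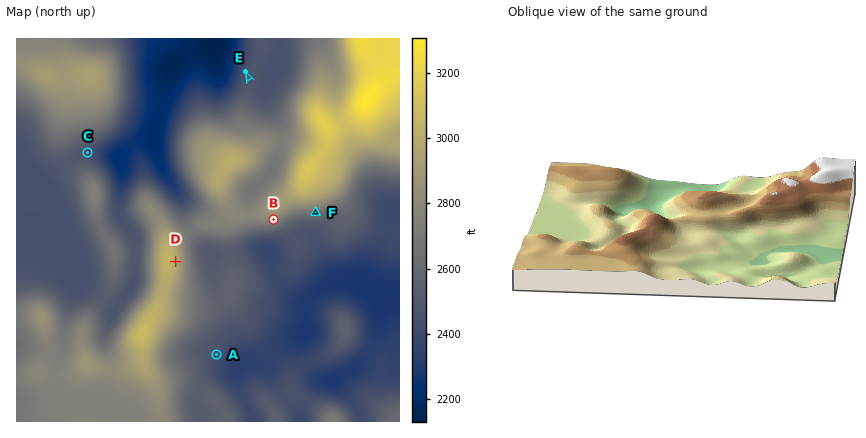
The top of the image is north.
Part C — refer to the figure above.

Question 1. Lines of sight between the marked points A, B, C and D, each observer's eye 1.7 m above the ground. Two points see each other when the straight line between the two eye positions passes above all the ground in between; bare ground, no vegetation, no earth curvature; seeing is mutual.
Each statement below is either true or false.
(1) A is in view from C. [false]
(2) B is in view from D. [true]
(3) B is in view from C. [false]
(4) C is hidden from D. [true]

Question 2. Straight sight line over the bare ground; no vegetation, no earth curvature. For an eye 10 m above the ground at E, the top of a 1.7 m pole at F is out of sight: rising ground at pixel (265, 111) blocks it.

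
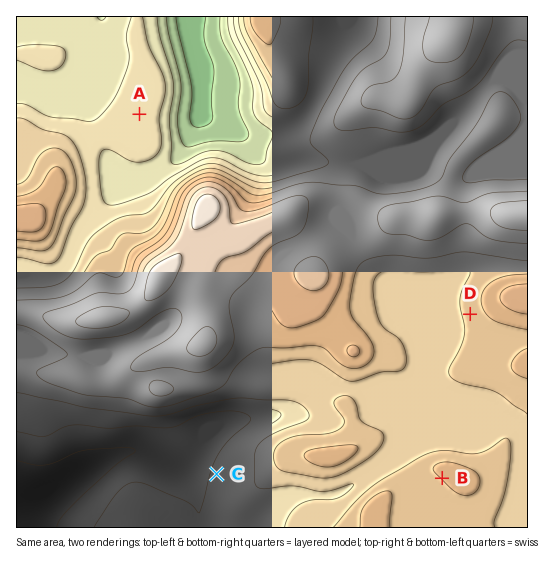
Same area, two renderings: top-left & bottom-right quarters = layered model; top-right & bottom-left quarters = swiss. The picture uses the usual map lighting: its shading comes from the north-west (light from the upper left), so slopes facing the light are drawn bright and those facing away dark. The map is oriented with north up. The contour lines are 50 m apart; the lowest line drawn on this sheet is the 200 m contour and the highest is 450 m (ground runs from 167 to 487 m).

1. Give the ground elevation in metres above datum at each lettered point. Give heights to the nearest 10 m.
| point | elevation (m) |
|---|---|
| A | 290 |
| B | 350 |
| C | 260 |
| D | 330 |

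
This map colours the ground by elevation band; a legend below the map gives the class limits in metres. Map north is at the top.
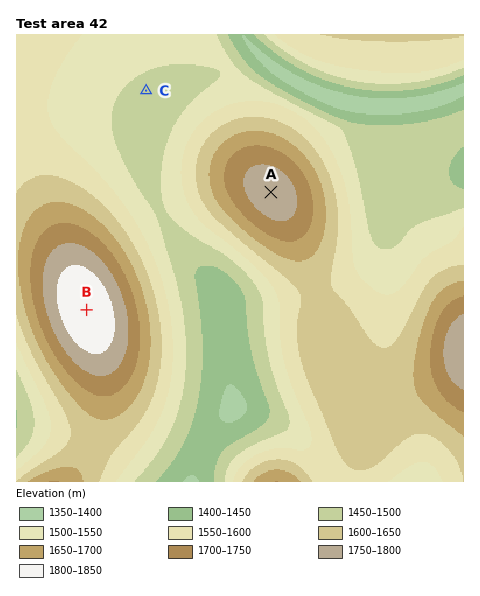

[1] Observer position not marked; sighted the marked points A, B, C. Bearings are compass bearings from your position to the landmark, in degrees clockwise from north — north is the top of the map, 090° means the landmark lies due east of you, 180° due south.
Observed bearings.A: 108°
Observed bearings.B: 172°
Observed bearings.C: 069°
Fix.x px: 60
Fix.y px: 124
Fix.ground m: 1540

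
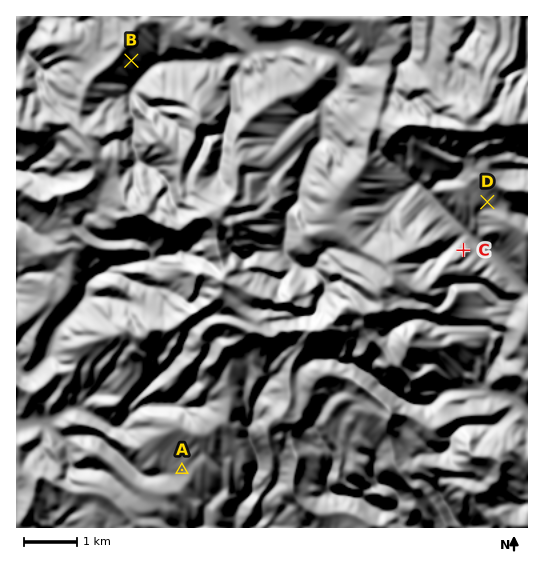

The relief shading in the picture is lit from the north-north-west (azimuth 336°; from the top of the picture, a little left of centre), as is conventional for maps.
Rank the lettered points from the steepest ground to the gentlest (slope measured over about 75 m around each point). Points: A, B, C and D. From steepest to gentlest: C B D A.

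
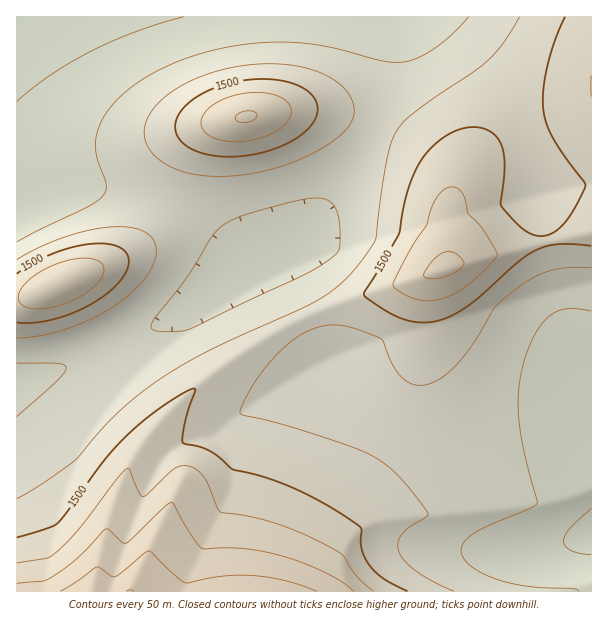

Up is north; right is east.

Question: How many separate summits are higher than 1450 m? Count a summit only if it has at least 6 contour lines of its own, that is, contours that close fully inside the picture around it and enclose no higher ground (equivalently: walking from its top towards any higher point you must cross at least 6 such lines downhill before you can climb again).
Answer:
0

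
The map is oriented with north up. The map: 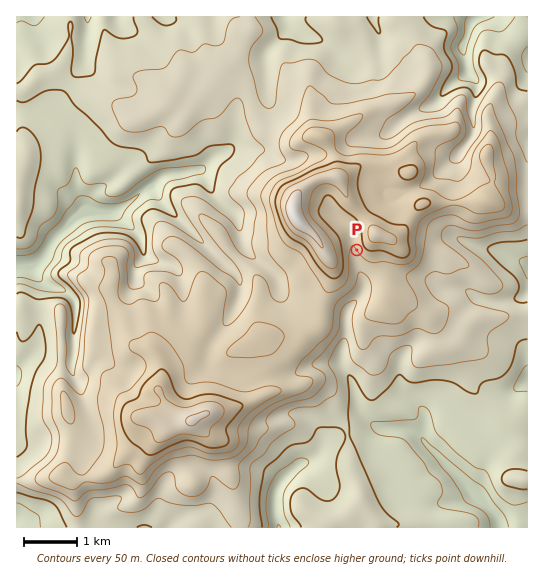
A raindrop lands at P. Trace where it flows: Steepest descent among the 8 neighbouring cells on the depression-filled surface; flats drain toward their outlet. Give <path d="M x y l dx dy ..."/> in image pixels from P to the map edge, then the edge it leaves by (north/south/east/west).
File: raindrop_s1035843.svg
<path d="M357 250l-3 3 0 5 1 1 0 4 3 4 0 3 4 7 0 16-13 14-3 7 0 23-1 1 0 4-3 7 0 17 9 13 0 3 3 5 0 4 1 2 0 4 2 1 0 5 2 7 16 16 3 1 4 0 1 2 22 0 13 6 9 10 0 1 6 5 1 0 9 10 0 1 52 52 4 9 0 4"/>
exit: south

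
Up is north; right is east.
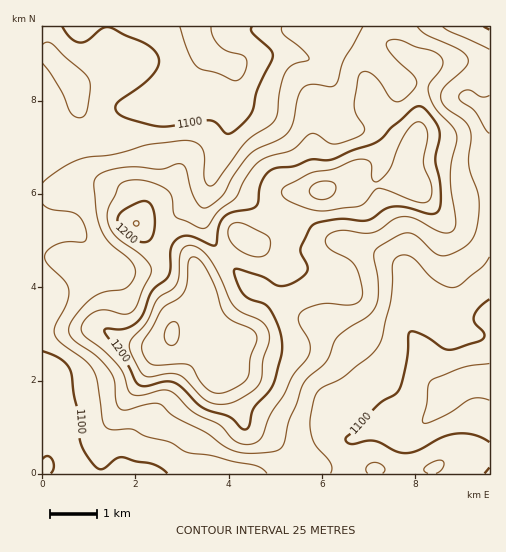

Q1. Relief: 1055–1280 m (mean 1150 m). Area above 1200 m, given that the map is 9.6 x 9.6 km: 17.3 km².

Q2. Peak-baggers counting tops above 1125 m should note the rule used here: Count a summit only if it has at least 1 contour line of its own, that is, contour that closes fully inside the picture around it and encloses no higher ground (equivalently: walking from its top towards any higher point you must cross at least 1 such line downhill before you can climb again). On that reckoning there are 4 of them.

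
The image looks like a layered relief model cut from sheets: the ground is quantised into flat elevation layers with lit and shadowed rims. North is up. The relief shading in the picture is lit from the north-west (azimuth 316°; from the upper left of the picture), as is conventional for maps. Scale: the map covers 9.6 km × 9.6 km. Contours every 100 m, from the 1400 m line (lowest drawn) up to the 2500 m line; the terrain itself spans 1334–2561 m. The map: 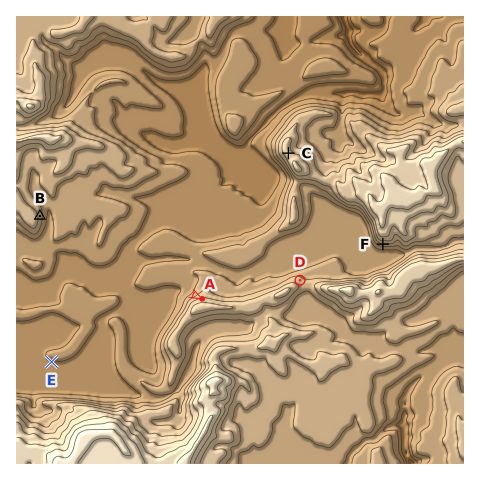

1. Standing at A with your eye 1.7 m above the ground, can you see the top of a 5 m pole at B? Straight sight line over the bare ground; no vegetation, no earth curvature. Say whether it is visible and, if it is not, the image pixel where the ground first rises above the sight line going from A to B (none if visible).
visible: true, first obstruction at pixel None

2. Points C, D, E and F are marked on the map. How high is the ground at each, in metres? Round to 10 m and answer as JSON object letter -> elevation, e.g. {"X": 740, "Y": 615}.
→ {"C": 2150, "D": 1930, "E": 1690, "F": 1980}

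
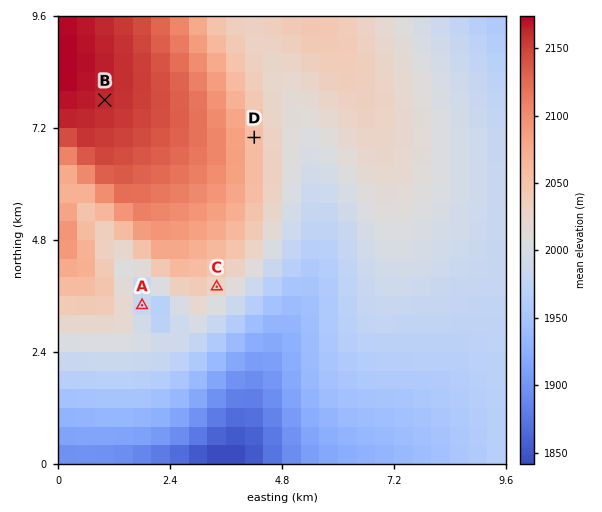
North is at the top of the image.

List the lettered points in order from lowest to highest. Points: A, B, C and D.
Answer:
A C D B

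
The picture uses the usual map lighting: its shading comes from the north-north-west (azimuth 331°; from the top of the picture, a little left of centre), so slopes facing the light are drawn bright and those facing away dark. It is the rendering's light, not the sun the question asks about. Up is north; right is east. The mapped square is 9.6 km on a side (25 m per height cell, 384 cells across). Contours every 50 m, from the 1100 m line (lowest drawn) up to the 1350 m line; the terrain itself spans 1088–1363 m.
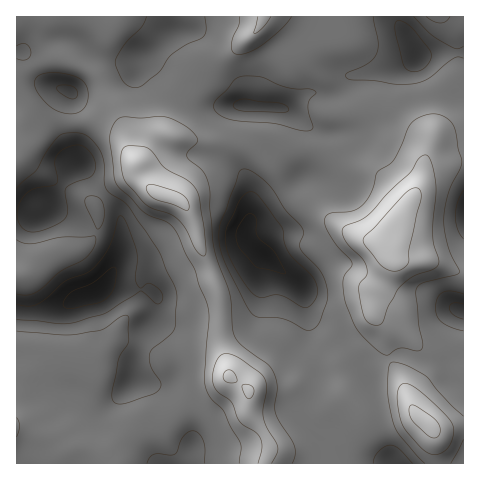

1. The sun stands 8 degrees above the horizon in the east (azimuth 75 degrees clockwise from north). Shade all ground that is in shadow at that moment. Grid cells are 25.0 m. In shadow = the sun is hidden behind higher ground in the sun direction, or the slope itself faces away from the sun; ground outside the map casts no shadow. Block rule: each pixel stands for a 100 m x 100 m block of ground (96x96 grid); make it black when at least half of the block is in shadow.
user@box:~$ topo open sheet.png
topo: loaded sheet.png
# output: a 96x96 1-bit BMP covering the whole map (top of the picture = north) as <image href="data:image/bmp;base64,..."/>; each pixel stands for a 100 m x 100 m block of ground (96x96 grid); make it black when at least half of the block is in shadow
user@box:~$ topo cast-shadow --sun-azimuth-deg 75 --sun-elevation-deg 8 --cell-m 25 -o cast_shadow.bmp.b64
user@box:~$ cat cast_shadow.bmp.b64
<image width="96" height="96" href="data:image/bmp;base64,Qk2+BAAAAAAAAD4AAAAoAAAAYAAAAGAAAAABAAEAAAAAAIAEAAATCwAAEwsAAAIAAAAAAAAA////AAAAAAAAAAAAAAAAAAAB/4AAAAAAAAAAAAAD/wAAAAAAAAAAAAAD/wAAAAAAAAAAAAAD/wAAAAAAAAAAAAAD/wAAAAAAAAAAAAAH/gAAAAAAAA+AAAAH/AAAAAAAAB+AAAAP+AAAAAAAAD+AAAAP+AAAAAAAAH+AAAAP8AAAAAAAAH+AAAAP8AAAAAAAAH+AAAAP8AAAAAAAAP8AAAAP8AAAAAAAAf8AAAAP4AAAAAAAB/8AAAAH4AAAAAAAD/gAAAAHwAAAAAAAH/AAAAADwAAAAAAAH/AAAAABgAAAAAAAD/AAAAAAAAAAAAAAB/AAAAAAAAAAAAAAA/AAAAAAAAAAAAAAA/AAAAAAAAAAAAAAAeAAAAAAAAAAAAAAAMAAAAAAAAAAAAAAAAAAAAAAAAAAAAAAAAAAAAAAAAAAAAAAAAAAAAAAAAAAAAAAAAAAAAAAAAAAAAAAAAAAAAHgAAAAAAAAAAAAAAPgAAAAAAAAAAAAAAfgAAAAAAAAAAAAAAfgAAAAAAAAAAAAAAfAAAAAAAAAwEAAAA/AAAAAAAAB4MAAA/+AAAAAAAAB4cAAB/+AAAAAAAAD4cAAB/+AAAAAAAAD44AAD/8AAAAAAAADw4AAH/cAAAAAAAADwwAAP+AAAAAAAAADgwAAP8AAAAAAAAAHBwAA/8f4AAAAAAAHDwAB/4/4AAAAAAAHPwAD/h/4AAAAAAAC/gAH/D/wAAAAAACB/gAH+H/gAAAAAAHB/gAH8H/AAAAAAAHh/AAB4P+AAAAAAAHj/AAAQP8AAAAAAAPn/AAAAHwAAAAAAAP/+AAAAHgAAAAAAAf/+AAP8AAAAAAAAA//+AAf4AAAAAAAAB//8AA/wAAAAAAAMB//wAA/gAAAAAAAeD/8AAA/AAAAAAAAOD/4AAAeAAAAAAAAAH/wAAAeAAAAAAAAAf/wAAAMAAAAAAAAD//gAAAIAAAAAAAAH/+AAAAAAAAAAAAAP/+AAAAAAAAAAAAAP/8AAAAAAAAAAAAAP/8AAAAAAAAAAAAAH/8AAAAAAAAAAAAAH/8AAAAAAAAAAAAAD/4AAAAAAAAAAAAAD/4AAAAAAAAAAAAAB/wAAAAAAAAAAAAAA8AAAAAAAAAAAAAAAAAAAAAAAAAAAAAAAAAAAAAAAAAAAAAAAAAAAAAAAAAAAAAAAAAAAAAAAAAAAAAAAAAAAAAAAAAAAAAAAAAAAAAADAAAAAAAAgAAAAAACAAAAAAADwAAAAAAAAAAAAAAD4AAAAAAAAAAAAAAH4AAAAAAAAAAAAAAHwAAAAAAAAAAAAAAHwAAAAAAAAAAAAAAHgAAAAAAAAAAAAAAAAAAAAAAAAAAAAAAAAAAAAAAAAAAAAAAAAAAAAAAAAAAAAAAAAAAAAAAAAAAAAAAAAAAAAAAAAAAAAAAAAAAAAAAAAAAAIAAAAAAAAAAAAAAB8AAAAAAAAEAAAAAD8AAAAAAAAAAAAAAH8AAAAAAAAAAAAAAP8AAAAAAAAAAAAAAf4AAAAAAAAAAAAAAf4AAAAAAAAAAAAAAH4A="/>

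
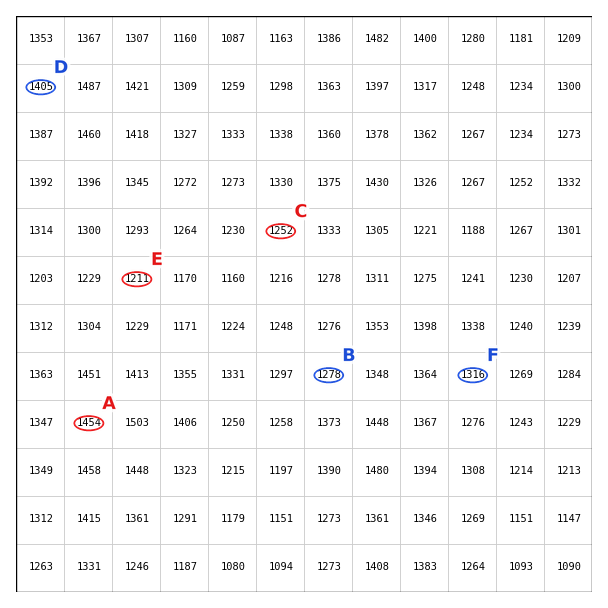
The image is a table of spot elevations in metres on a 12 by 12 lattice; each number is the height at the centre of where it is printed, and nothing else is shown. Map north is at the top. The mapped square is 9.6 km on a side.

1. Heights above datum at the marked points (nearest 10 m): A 1450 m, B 1280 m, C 1250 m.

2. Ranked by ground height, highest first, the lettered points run D F E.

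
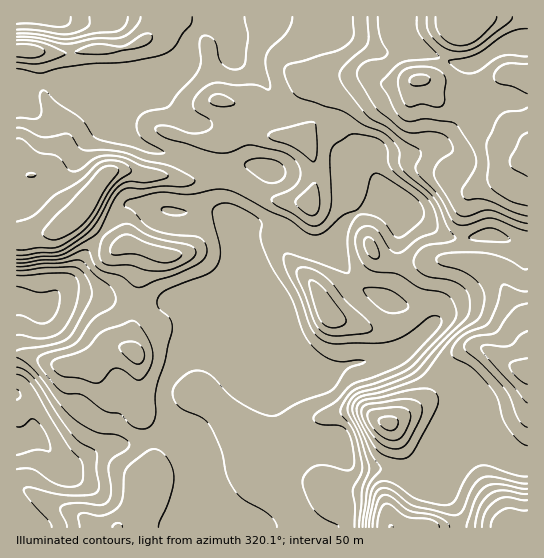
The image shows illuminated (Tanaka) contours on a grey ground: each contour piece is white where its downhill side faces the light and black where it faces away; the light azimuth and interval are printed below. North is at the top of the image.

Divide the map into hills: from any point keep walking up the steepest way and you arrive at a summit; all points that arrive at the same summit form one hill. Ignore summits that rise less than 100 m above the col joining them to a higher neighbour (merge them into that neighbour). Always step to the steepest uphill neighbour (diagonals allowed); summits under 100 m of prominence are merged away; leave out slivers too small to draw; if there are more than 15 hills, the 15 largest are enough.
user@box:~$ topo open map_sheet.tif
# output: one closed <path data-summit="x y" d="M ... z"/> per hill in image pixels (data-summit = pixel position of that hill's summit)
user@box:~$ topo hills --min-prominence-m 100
<path data-summit="527 527" d="M221 16l-18 9-11 12-9 24-10 8-47 16-21 2 11 38 13 12 18 11 27 7 20 8 16 2 33-1 24 5-4 13-26 44 34-1 12 4 24 18 10 2 12-1 28 36 29 16 10-34 1-28 3-11-1-21-10-7-8-10-10-28-19-18-15-22-19-10-32 0-15-6 0-10-4-10-13-13-21-15-2-22z"/><path data-summit="86 205" d="M58 80l-23 0-19 5 0 214 25 12 20-19 32 3 20 5 33 4 13 0 14-7 12-1 9 3 32 17 21 4 10 5 3-16-1-22-8-26-14-28 0-8 31-55-25-6-44 0-52-16-18-11-13-12-7-28-4-10-31-2z"/><path data-summit="527 155" d="M286 20l-27 0-32 7 5 14 1 16 21 15 13 13 6 22 13 4 32 0 19 10 15 22 19 18 4 14 12 22 55 38 13 4 39-4 25 9 9-1-1-200-12 0-14 4-18 12-12 5-14 0-48-17-10 0-17 5-32-16-25-8-22-3z"/><path data-summit="391 527" d="M263 331l1 15-3 11-9 17-27 24-32 37-18 8 13 27 1 56 2 2 267 0-2-17-22-32-4 2-12 0-31-12-34-2-16-22-39-8-17-12-6-16 0-26 9-24 0-9-9-11z"/><path data-summit="527 370" d="M399 205l1 22-3 11-1 28-9 33 7 5 19 4 8 4 10 14-23 21 29 24 22 10 9 10 4 10 0 14-6 20 12 0 11 5 25 21 13 3 1-219-9-1-25-9-11 0-17 4-17-2z"/><path data-summit="389 423" d="M409 348l-20 9-44 8-20 11-11 0-9-4-10-9-10-14-1 10-9 24 0 26 4 12 10 11 9 5 39 8 16 22 34 2 31 12 15-1 19-38 5-5 8-2 4-6 3-28-4-10-9-10-22-10z"/><path data-summit="327 313" d="M271 225l-34 2 0 6 14 28 8 26 1 22-3 16 4 4 15 10 19 24 10 9 9 4 11 0 24-12 44-8 14-8 22-19 2-3-4-8-6-6-8-4-19-4-37-20-28-36-12 1-10-2-24-18z"/><path data-summit="25 50" d="M219 16l-202 0-1 67 19-3 23 0 27 7 36 0 33-12 9-2 10-4 10-8 9-24 11-12 15-6z"/><path data-summit="462 33" d="M527 16l-305 0-1 2 6 9 32-7 27 0 17 5 22 3 25 8 32 16 17-5 10 0 48 17 14 0 12-5 18-12 14-4 12 0z"/>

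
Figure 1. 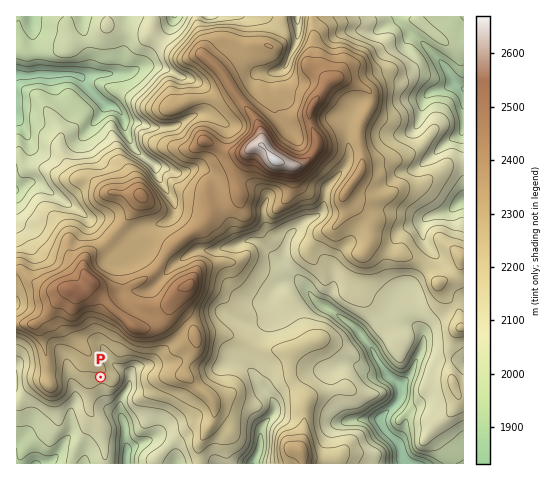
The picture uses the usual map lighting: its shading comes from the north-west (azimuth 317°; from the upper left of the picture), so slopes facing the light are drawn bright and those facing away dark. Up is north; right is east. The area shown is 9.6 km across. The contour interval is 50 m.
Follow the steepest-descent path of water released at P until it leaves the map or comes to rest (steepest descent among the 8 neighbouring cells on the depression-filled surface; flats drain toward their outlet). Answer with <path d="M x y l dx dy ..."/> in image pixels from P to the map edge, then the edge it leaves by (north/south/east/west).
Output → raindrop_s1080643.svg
<path d="M101 377l0 19 1 2 4 7 7 7 4 1 6 6 2 7 0 15 2 6-1 16"/>
exit: south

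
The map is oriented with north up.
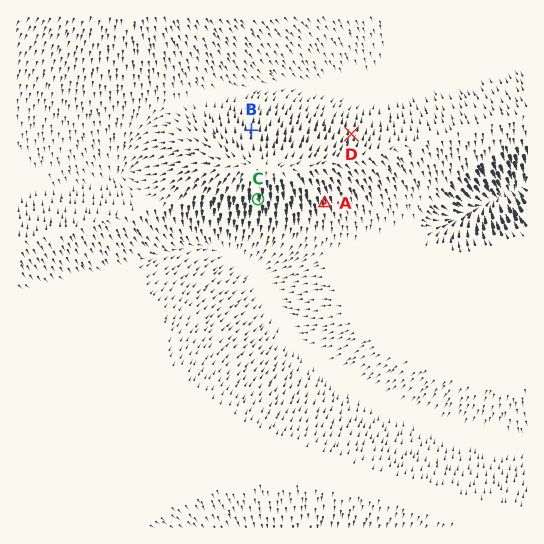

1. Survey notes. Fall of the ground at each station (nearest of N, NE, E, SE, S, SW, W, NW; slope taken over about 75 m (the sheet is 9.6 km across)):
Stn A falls S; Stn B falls N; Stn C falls S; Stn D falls N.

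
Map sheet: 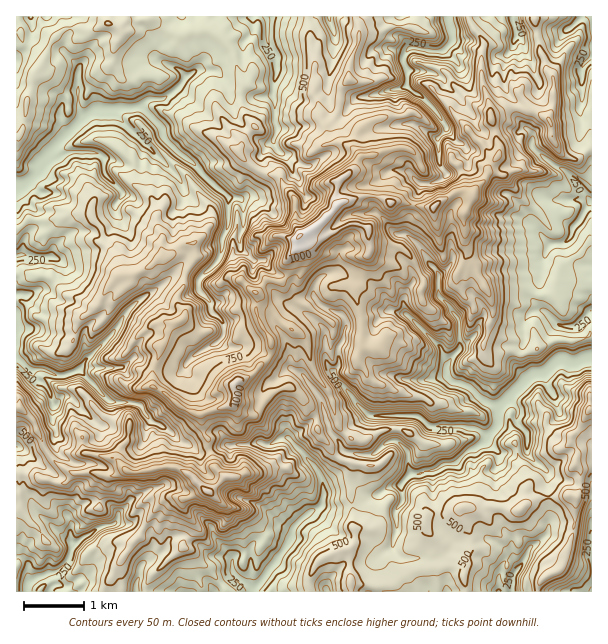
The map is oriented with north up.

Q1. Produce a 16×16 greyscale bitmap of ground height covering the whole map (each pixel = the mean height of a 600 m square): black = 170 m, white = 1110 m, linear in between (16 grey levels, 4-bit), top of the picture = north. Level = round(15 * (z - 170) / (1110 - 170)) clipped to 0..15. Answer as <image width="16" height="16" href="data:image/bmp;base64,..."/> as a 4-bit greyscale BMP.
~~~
<image width="16" height="16" href="data:image/bmp;base64,Qk32AAAAAAAAAHYAAAAoAAAAEAAAABAAAAABAAQAAAAAAIAAAAATCwAAEwsAABAAAAAAAAAAAAAAABEREQAiIiIAMzMzAERERABVVVUAZmZmAHd3dwCIiIgAmZmZAKqqqgC7u7sAzMzMAN3d3QDu7u4A////ABJUQhJVVFJTQkZkMTVFVERVZppzJDVlVmiqq5ZFQiNGZneKhXUzITZEWKu4dVQhJCNImKl4czQhJVenqoh1RTIkd3aqmYeGMyNnhXzMmJUzJEVUWd27tTIDNDNXrKioQiEiJWSKp3hVQREkRHdkeHQyMyMyZzNFUzNEMyNGQjNC"/>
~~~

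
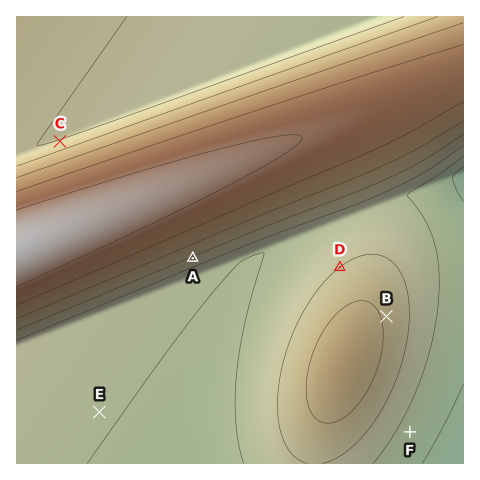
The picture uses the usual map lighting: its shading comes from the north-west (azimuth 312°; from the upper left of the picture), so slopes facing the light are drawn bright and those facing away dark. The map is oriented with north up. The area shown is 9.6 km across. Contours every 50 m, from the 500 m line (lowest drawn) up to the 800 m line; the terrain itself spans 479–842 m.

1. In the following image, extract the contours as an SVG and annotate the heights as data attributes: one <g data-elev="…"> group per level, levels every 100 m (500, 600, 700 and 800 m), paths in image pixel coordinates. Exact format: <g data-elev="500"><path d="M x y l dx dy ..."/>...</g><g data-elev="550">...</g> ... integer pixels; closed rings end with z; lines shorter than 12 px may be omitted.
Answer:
<g data-elev="500"><path d="M422 463l22-38 19-41"/><path d="M463 202l-7-13-3-11 2-4 8-7"/></g><g data-elev="600"><path d="M322 463l12-4 12-7 11-10 12-13 20-32 13-36 7-36 0-18-2-15-4-14-6-11-7-7-9-5-12-1-13 4-13 7-13 10-12 15-11 16-10 19-8 19-7 21-3 20-2 20 2 18 4 15 6 13 9 8 10 4"/><path d="M17 340l228-94 133-51 45-22 40-27"/><path d="M404 17l-322 115-35 12-10 1 90-128"/></g><g data-elev="700"><path d="M17 319l235-100 125-51 39-18 47-29"/><path d="M463 23l-446 155"/></g><g data-elev="800"><path d="M17 287l122-57 89-44 56-32 13-9 5-7-2-2-3-1-14 0-57 12-87 25-122 38"/></g>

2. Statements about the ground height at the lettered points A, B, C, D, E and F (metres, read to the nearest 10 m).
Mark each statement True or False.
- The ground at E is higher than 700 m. False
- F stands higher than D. False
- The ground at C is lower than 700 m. True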